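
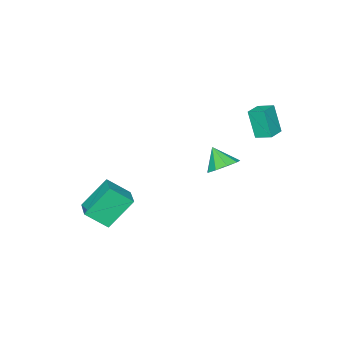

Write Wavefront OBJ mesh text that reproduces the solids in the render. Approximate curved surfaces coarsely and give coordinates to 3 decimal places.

v 0.467 -2.436 -3.532
v 1.271 -3.358 -2.548
v 1.397 -1.268 -3.199
v 2.201 -2.19 -2.214
v 1.759 -3.01 -5.126
v 2.563 -3.932 -4.141
v 2.689 -1.842 -4.792
v 3.493 -2.764 -3.808
v -3.986 2.789 1.323
v -4.064 2.194 2.934
v -4.215 3.667 1.636
v -4.292 3.072 3.248
v -2.968 3.008 1.452
v -3.045 2.413 3.064
v -3.196 3.886 1.766
v -3.274 3.291 3.377
v -3.101 0.796 -1.823
v -2.586 0.155 -2.3
v -3.199 -0.076 -0.757
v -2.195 0.539 -1.95
v -2.228 1.043 -1.54
v -2.669 1.431 -1.263
v -3.312 1.522 -1.248
v -3.857 1.274 -1.501
v -4.047 0.802 -1.905
v -3.795 0.327 -2.27
v -3.218 0.072 -2.426
f 2 4 1
f 5 2 1
f 1 4 3
f 3 5 1
f 2 8 4
f 6 2 5
f 6 8 2
f 4 8 3
f 7 5 3
f 3 8 7
f 7 6 5
f 8 6 7
f 10 12 9
f 13 10 9
f 9 12 11
f 11 13 9
f 10 16 12
f 14 10 13
f 14 16 10
f 12 16 11
f 15 13 11
f 11 16 15
f 15 14 13
f 16 14 15
f 18 17 20
f 18 20 19
f 20 17 21
f 20 21 19
f 21 17 22
f 21 22 19
f 22 17 23
f 22 23 19
f 23 17 24
f 23 24 19
f 24 17 25
f 24 25 19
f 25 17 26
f 25 26 19
f 26 17 27
f 26 27 19
f 27 17 18
f 27 18 19



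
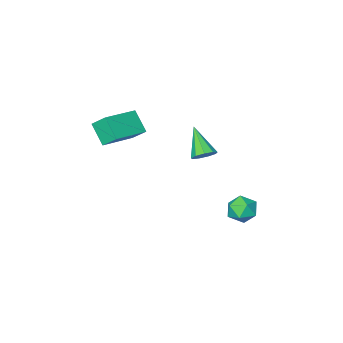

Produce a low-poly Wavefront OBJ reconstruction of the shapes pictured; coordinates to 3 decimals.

v 0.507 1.513 1.689
v 0.739 1.884 2.1
v 0.313 0.367 2.831
v 0.332 1.933 2.081
v 0.007 1.786 1.878
v -0.084 1.512 1.587
v 0.101 1.238 1.344
v 0.476 1.093 1.262
v 0.866 1.145 1.38
v 1.088 1.369 1.643
v 1.038 1.661 1.927
v -1.383 2.786 -2.165
v -1.063 2.553 -1.483
v -1.177 1.627 -2.657
v -0.857 1.394 -1.975
v -1.63 1.543 -2.018
v -1.758 2.259 -1.713
v -0.482 1.921 -2.427
v -0.61 2.637 -2.122
v -0.507 2.018 -1.645
v -1.216 1.785 -1.392
v -1.024 2.395 -2.748
v -1.733 2.162 -2.495
v 2.946 -0.391 2.609
v 2.977 -1.25 3.489
v 2.649 0.265 3.259
v 2.681 -0.594 4.139
v 4.659 0.034 2.961
v 4.691 -0.825 3.841
v 4.363 0.69 3.611
v 4.394 -0.169 4.491
f 2 1 4
f 2 4 3
f 4 1 5
f 4 5 3
f 5 1 6
f 5 6 3
f 6 1 7
f 6 7 3
f 7 1 8
f 7 8 3
f 8 1 9
f 8 9 3
f 9 1 10
f 9 10 3
f 10 1 11
f 10 11 3
f 11 1 2
f 11 2 3
f 12 23 17
f 12 17 13
f 12 13 19
f 12 19 22
f 12 22 23
f 13 17 21
f 17 23 16
f 23 22 14
f 22 19 18
f 19 13 20
f 15 21 16
f 15 16 14
f 15 14 18
f 15 18 20
f 15 20 21
f 16 21 17
f 14 16 23
f 18 14 22
f 20 18 19
f 21 20 13
f 25 27 24
f 28 25 24
f 24 27 26
f 26 28 24
f 25 31 27
f 29 25 28
f 29 31 25
f 27 31 26
f 30 28 26
f 26 31 30
f 30 29 28
f 31 29 30



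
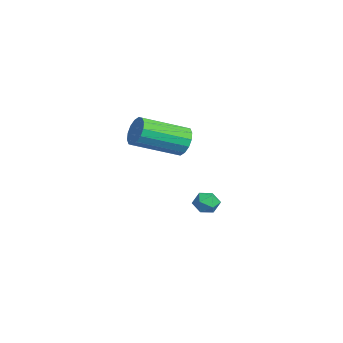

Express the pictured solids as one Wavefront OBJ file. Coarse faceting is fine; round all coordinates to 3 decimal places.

v -1.228 1.934 -3.238
v -0.768 2.222 -3.58
v -0.952 1.018 -3.64
v -0.492 1.306 -3.982
v -0.44 1.266 -3.344
v -0.611 1.833 -3.095
v -1.109 1.407 -4.125
v -1.28 1.974 -3.876
v -0.695 1.897 -4.128
v -0.281 1.81 -3.645
v -1.439 1.43 -3.575
v -1.025 1.343 -3.092
v 1.934 0.245 1.176
v 2.26 0.54 1.771
v 2.552 -1.409 2.579
v 2.226 -1.705 1.984
v 1.888 0.522 1.861
v 2.18 -1.428 2.669
v 1.529 0.429 1.767
v 1.82 -1.52 2.575
v 1.278 0.287 1.515
v 1.569 -1.662 2.323
v 1.203 0.133 1.172
v 1.494 -1.816 1.98
v 1.324 0.01 0.83
v 1.615 -1.939 1.638
v 1.608 -0.051 0.581
v 1.9 -2 1.389
v 1.98 -0.032 0.491
v 2.272 -1.982 1.299
v 2.34 0.06 0.585
v 2.631 -1.889 1.393
v 2.591 0.202 0.837
v 2.882 -1.747 1.645
v 2.666 0.356 1.18
v 2.957 -1.593 1.988
v 2.545 0.479 1.522
v 2.836 -1.47 2.33
f 1 12 6
f 1 6 2
f 1 2 8
f 1 8 11
f 1 11 12
f 2 6 10
f 6 12 5
f 12 11 3
f 11 8 7
f 8 2 9
f 4 10 5
f 4 5 3
f 4 3 7
f 4 7 9
f 4 9 10
f 5 10 6
f 3 5 12
f 7 3 11
f 9 7 8
f 10 9 2
f 14 13 17
f 14 17 15
f 15 17 18
f 15 18 16
f 17 13 19
f 17 19 18
f 18 19 20
f 18 20 16
f 19 13 21
f 19 21 20
f 20 21 22
f 20 22 16
f 21 13 23
f 21 23 22
f 22 23 24
f 22 24 16
f 23 13 25
f 23 25 24
f 24 25 26
f 24 26 16
f 25 13 27
f 25 27 26
f 26 27 28
f 26 28 16
f 27 13 29
f 27 29 28
f 28 29 30
f 28 30 16
f 29 13 31
f 29 31 30
f 30 31 32
f 30 32 16
f 31 13 33
f 31 33 32
f 32 33 34
f 32 34 16
f 33 13 35
f 33 35 34
f 34 35 36
f 34 36 16
f 35 13 37
f 35 37 36
f 36 37 38
f 36 38 16
f 37 13 14
f 37 14 38
f 38 14 15
f 38 15 16



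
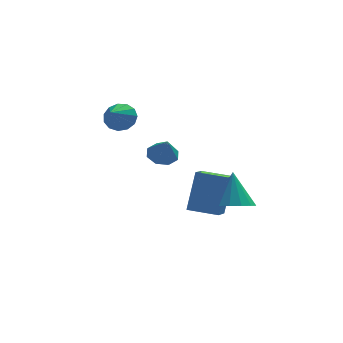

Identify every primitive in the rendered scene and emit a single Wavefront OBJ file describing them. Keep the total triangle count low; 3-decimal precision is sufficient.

v -3.152 2.58 1.546
v -2.84 2.828 2.109
v -3.668 1.62 2.254
v -3.188 3.001 2.091
v -3.524 3.041 1.9
v -3.743 2.934 1.597
v -3.774 2.715 1.277
v -3.607 2.453 1.043
v -3.297 2.232 0.968
v -2.94 2.121 1.077
v -2.651 2.156 1.335
v -2.521 2.326 1.659
v -2.592 2.576 1.948
v -0.74 1.534 -3.237
v -0.279 2.121 -1.49
v -0.317 2.499 -3.673
v 0.144 3.086 -1.926
v 0.416 0.974 -3.354
v 0.877 1.561 -1.607
v 0.839 1.939 -3.79
v 1.3 2.526 -2.043
v -1.257 4.046 -1.305
v -0.686 3.757 -1.536
v -1.163 3.454 -0.335
v -0.595 4.198 -1.276
v -0.891 4.55 -1.033
v -1.402 4.607 -0.949
v -1.827 4.334 -1.075
v -1.919 3.893 -1.335
v -1.622 3.541 -1.578
v -1.111 3.485 -1.661
v 0.576 -1.089 -1.803
v 1.235 -0.635 -2.089
v 0.684 -0.351 -0.377
v 0.88 -0.394 -2.186
v 0.444 -0.339 -2.181
v 0.043 -0.485 -2.075
v -0.216 -0.793 -1.896
v -0.262 -1.18 -1.692
v -0.084 -1.543 -1.518
v 0.271 -1.784 -1.421
v 0.708 -1.839 -1.426
v 1.109 -1.693 -1.532
v 1.367 -1.385 -1.711
v 1.413 -0.997 -1.915
f 2 1 4
f 2 4 3
f 4 1 5
f 4 5 3
f 5 1 6
f 5 6 3
f 6 1 7
f 6 7 3
f 7 1 8
f 7 8 3
f 8 1 9
f 8 9 3
f 9 1 10
f 9 10 3
f 10 1 11
f 10 11 3
f 11 1 12
f 11 12 3
f 12 1 13
f 12 13 3
f 13 1 2
f 13 2 3
f 15 17 14
f 18 15 14
f 14 17 16
f 16 18 14
f 15 21 17
f 19 15 18
f 19 21 15
f 17 21 16
f 20 18 16
f 16 21 20
f 20 19 18
f 21 19 20
f 23 22 25
f 23 25 24
f 25 22 26
f 25 26 24
f 26 22 27
f 26 27 24
f 27 22 28
f 27 28 24
f 28 22 29
f 28 29 24
f 29 22 30
f 29 30 24
f 30 22 31
f 30 31 24
f 31 22 23
f 31 23 24
f 33 32 35
f 33 35 34
f 35 32 36
f 35 36 34
f 36 32 37
f 36 37 34
f 37 32 38
f 37 38 34
f 38 32 39
f 38 39 34
f 39 32 40
f 39 40 34
f 40 32 41
f 40 41 34
f 41 32 42
f 41 42 34
f 42 32 43
f 42 43 34
f 43 32 44
f 43 44 34
f 44 32 45
f 44 45 34
f 45 32 33
f 45 33 34



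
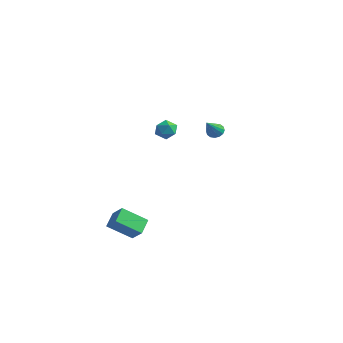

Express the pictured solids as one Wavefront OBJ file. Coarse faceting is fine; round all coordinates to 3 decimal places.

v -0.831 -4.392 -3.432
v -0.008 -4.446 -2.735
v -1.251 -3.557 -2.871
v -0.428 -3.611 -2.174
v 0.048 -3.309 -4.386
v 0.871 -3.363 -3.689
v -0.372 -2.474 -3.825
v 0.451 -2.528 -3.128
v 0.518 -1.476 3.055
v 1.125 -1.154 3.151
v 0.735 -2.146 3.929
v 1.342 -1.824 4.025
v 0.748 -1.49 4.154
v 0.613 -1.076 3.614
v 1.247 -2.224 3.466
v 1.112 -1.81 2.926
v 1.575 -1.616 3.405
v 1.267 -1.162 3.83
v 0.593 -2.138 3.25
v 0.285 -1.684 3.675
v -1.449 4.326 1.11
v -1.197 4.041 0.714
v -1.051 3.234 2.15
v -0.997 4.214 0.819
v -0.918 4.417 1.002
v -0.981 4.596 1.214
v -1.17 4.702 1.399
v -1.434 4.708 1.506
v -1.702 4.612 1.507
v -1.902 4.439 1.402
v -1.981 4.236 1.219
v -1.917 4.057 1.007
v -1.729 3.951 0.822
v -1.465 3.945 0.715
f 2 4 1
f 5 2 1
f 1 4 3
f 3 5 1
f 2 8 4
f 6 2 5
f 6 8 2
f 4 8 3
f 7 5 3
f 3 8 7
f 7 6 5
f 8 6 7
f 9 20 14
f 9 14 10
f 9 10 16
f 9 16 19
f 9 19 20
f 10 14 18
f 14 20 13
f 20 19 11
f 19 16 15
f 16 10 17
f 12 18 13
f 12 13 11
f 12 11 15
f 12 15 17
f 12 17 18
f 13 18 14
f 11 13 20
f 15 11 19
f 17 15 16
f 18 17 10
f 22 21 24
f 22 24 23
f 24 21 25
f 24 25 23
f 25 21 26
f 25 26 23
f 26 21 27
f 26 27 23
f 27 21 28
f 27 28 23
f 28 21 29
f 28 29 23
f 29 21 30
f 29 30 23
f 30 21 31
f 30 31 23
f 31 21 32
f 31 32 23
f 32 21 33
f 32 33 23
f 33 21 34
f 33 34 23
f 34 21 22
f 34 22 23



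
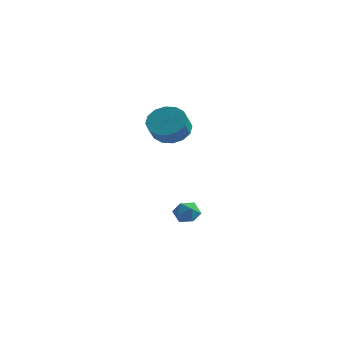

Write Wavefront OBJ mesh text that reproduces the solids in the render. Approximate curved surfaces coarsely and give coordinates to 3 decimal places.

v 0.542 -0.906 -2.666
v 1.116 -0.587 -3.084
v 0.984 -2.053 -2.936
v 1.558 -1.734 -3.354
v 1.55 -1.656 -2.58
v 1.276 -0.946 -2.413
v 0.824 -1.694 -3.607
v 0.55 -0.984 -3.44
v 1.29 -1.073 -3.665
v 1.739 -1.05 -3.03
v 0.361 -1.59 -2.99
v 0.81 -1.567 -2.355
v 0.99 -2.747 3.159
v 2.028 -2.72 3
v 2.167 -3.466 3.782
v 1.13 -3.493 3.941
v 1.934 -2.341 3.378
v 2.073 -3.087 4.16
v 1.587 -2.071 3.697
v 1.726 -2.817 4.48
v 1.08 -1.982 3.872
v 1.219 -2.728 4.655
v 0.549 -2.098 3.856
v 0.688 -2.844 4.639
v 0.137 -2.388 3.653
v 0.276 -3.134 4.436
v -0.047 -2.774 3.318
v 0.092 -3.52 4.1
v 0.047 -3.153 2.94
v 0.186 -3.899 3.722
v 0.394 -3.423 2.62
v 0.533 -4.169 3.403
v 0.901 -3.512 2.445
v 1.04 -4.258 3.228
v 1.432 -3.396 2.461
v 1.571 -4.142 3.244
v 1.844 -3.106 2.664
v 1.983 -3.852 3.447
f 1 12 6
f 1 6 2
f 1 2 8
f 1 8 11
f 1 11 12
f 2 6 10
f 6 12 5
f 12 11 3
f 11 8 7
f 8 2 9
f 4 10 5
f 4 5 3
f 4 3 7
f 4 7 9
f 4 9 10
f 5 10 6
f 3 5 12
f 7 3 11
f 9 7 8
f 10 9 2
f 14 13 17
f 14 17 15
f 15 17 18
f 15 18 16
f 17 13 19
f 17 19 18
f 18 19 20
f 18 20 16
f 19 13 21
f 19 21 20
f 20 21 22
f 20 22 16
f 21 13 23
f 21 23 22
f 22 23 24
f 22 24 16
f 23 13 25
f 23 25 24
f 24 25 26
f 24 26 16
f 25 13 27
f 25 27 26
f 26 27 28
f 26 28 16
f 27 13 29
f 27 29 28
f 28 29 30
f 28 30 16
f 29 13 31
f 29 31 30
f 30 31 32
f 30 32 16
f 31 13 33
f 31 33 32
f 32 33 34
f 32 34 16
f 33 13 35
f 33 35 34
f 34 35 36
f 34 36 16
f 35 13 37
f 35 37 36
f 36 37 38
f 36 38 16
f 37 13 14
f 37 14 38
f 38 14 15
f 38 15 16



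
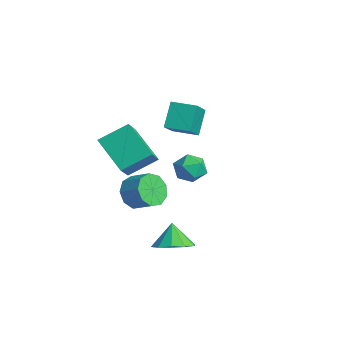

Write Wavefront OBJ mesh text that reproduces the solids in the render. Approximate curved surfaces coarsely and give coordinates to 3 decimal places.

v -2.551 -3.35 1.562
v -2.267 -1.903 2.387
v -0.858 -2.984 0.339
v -0.574 -1.537 1.165
v -1.586 -4.163 2.655
v -1.302 -2.716 3.481
v 0.107 -3.797 1.433
v 0.391 -2.35 2.258
v -1.031 -2.57 -1.054
v -0.432 -2.946 -1.705
v 0.509 -2.465 -1.116
v -0.089 -2.09 -0.466
v -0.621 -2.346 -1.893
v 0.32 -1.865 -1.304
v -1.001 -1.851 -1.689
v -0.06 -1.37 -1.1
v -1.396 -1.693 -1.188
v -0.454 -1.212 -0.599
v -1.619 -1.945 -0.625
v -0.678 -1.464 -0.036
v -1.567 -2.49 -0.262
v -0.626 -2.01 0.327
v -1.264 -3.073 -0.271
v -0.323 -2.592 0.318
v -0.852 -3.421 -0.646
v 0.089 -2.94 -0.057
v -0.523 -3.37 -1.212
v 0.418 -2.889 -0.623
v 3.282 -2.753 -2.056
v 3.992 -2.054 -1.838
v 2.698 -2.507 -0.944
v 3.524 -1.767 -2.148
v 2.963 -1.856 -2.422
v 2.525 -2.288 -2.557
v 2.375 -2.898 -2.5
v 2.572 -3.453 -2.274
v 3.04 -3.74 -1.964
v 3.601 -3.65 -1.69
v 4.039 -3.218 -1.555
v 4.189 -2.608 -1.612
v -2.847 1.032 -0.747
v -2.377 1.451 -1.41
v -1.643 0.249 -0.39
v -1.173 0.668 -1.053
v -1.435 1.136 -0.313
v -2.18 1.621 -0.533
v -1.84 0.079 -1.267
v -2.585 0.564 -1.487
v -1.755 0.863 -1.732
v -1.505 1.516 -1.142
v -2.515 0.184 -0.658
v -2.265 0.837 -0.068
v -1.476 -0.011 3.89
v -0.191 -1.099 5.111
v -0.62 0.911 3.811
v 0.664 -0.178 5.033
v -0.884 -0.662 2.687
v 0.4 -1.751 3.909
v -0.029 0.259 2.609
v 1.256 -0.829 3.83
f 2 4 1
f 5 2 1
f 1 4 3
f 3 5 1
f 2 8 4
f 6 2 5
f 6 8 2
f 4 8 3
f 7 5 3
f 3 8 7
f 7 6 5
f 8 6 7
f 10 9 13
f 10 13 11
f 11 13 14
f 11 14 12
f 13 9 15
f 13 15 14
f 14 15 16
f 14 16 12
f 15 9 17
f 15 17 16
f 16 17 18
f 16 18 12
f 17 9 19
f 17 19 18
f 18 19 20
f 18 20 12
f 19 9 21
f 19 21 20
f 20 21 22
f 20 22 12
f 21 9 23
f 21 23 22
f 22 23 24
f 22 24 12
f 23 9 25
f 23 25 24
f 24 25 26
f 24 26 12
f 25 9 27
f 25 27 26
f 26 27 28
f 26 28 12
f 27 9 10
f 27 10 28
f 28 10 11
f 28 11 12
f 30 29 32
f 30 32 31
f 32 29 33
f 32 33 31
f 33 29 34
f 33 34 31
f 34 29 35
f 34 35 31
f 35 29 36
f 35 36 31
f 36 29 37
f 36 37 31
f 37 29 38
f 37 38 31
f 38 29 39
f 38 39 31
f 39 29 40
f 39 40 31
f 40 29 30
f 40 30 31
f 41 52 46
f 41 46 42
f 41 42 48
f 41 48 51
f 41 51 52
f 42 46 50
f 46 52 45
f 52 51 43
f 51 48 47
f 48 42 49
f 44 50 45
f 44 45 43
f 44 43 47
f 44 47 49
f 44 49 50
f 45 50 46
f 43 45 52
f 47 43 51
f 49 47 48
f 50 49 42
f 54 56 53
f 57 54 53
f 53 56 55
f 55 57 53
f 54 60 56
f 58 54 57
f 58 60 54
f 56 60 55
f 59 57 55
f 55 60 59
f 59 58 57
f 60 58 59



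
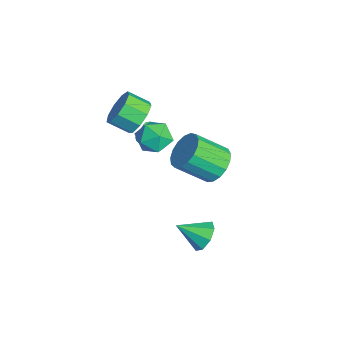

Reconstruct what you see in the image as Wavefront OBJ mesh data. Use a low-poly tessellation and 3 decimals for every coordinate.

v -2.144 1.147 -1.361
v -1.579 1.688 -0.602
v -1.791 0.115 0.679
v -2.356 -0.427 -0.079
v -2.073 1.828 -0.512
v -2.286 0.254 0.769
v -2.584 1.811 -0.617
v -2.797 0.238 0.664
v -2.994 1.643 -0.893
v -3.207 0.069 0.388
v -3.209 1.36 -1.275
v -3.422 -0.213 0.006
v -3.18 1.029 -1.677
v -3.393 -0.544 -0.396
v -2.914 0.725 -2.006
v -3.126 -0.848 -0.725
v -2.471 0.517 -2.188
v -2.684 -1.056 -0.907
v -1.953 0.454 -2.18
v -2.166 -1.12 -0.899
v -1.479 0.549 -1.984
v -1.692 -1.024 -0.703
v -1.157 0.781 -1.646
v -1.37 -0.792 -0.365
v -1.061 1.097 -1.242
v -1.274 -0.476 0.039
v -1.213 1.424 -0.865
v -1.426 -0.149 0.416
v -3.293 -2.201 0.13
v -2.794 -2.294 0.179
v -2.808 -1.871 1.118
v -3.307 -1.779 1.07
v -2.817 -2.033 0.061
v -2.83 -1.61 1
v -2.991 -1.826 -0.035
v -3.004 -1.403 0.904
v -3.261 -1.737 -0.078
v -3.274 -1.314 0.861
v -3.541 -1.796 -0.056
v -3.554 -1.373 0.884
v -3.743 -1.984 0.026
v -3.756 -1.561 0.965
v -3.802 -2.241 0.141
v -3.815 -1.818 1.08
v -3.699 -2.485 0.252
v -3.713 -2.062 1.191
v -3.468 -2.639 0.325
v -3.481 -2.216 1.264
v -3.181 -2.655 0.336
v -3.195 -2.232 1.275
v -2.93 -2.526 0.282
v -2.943 -2.103 1.221
v -2.221 -2.602 3.079
v -1.381 -3.102 2.824
v -1.779 -4.098 3.466
v -2.619 -3.598 3.721
v -1.282 -2.76 3.416
v -1.68 -3.756 4.058
v -1.622 -2.344 3.85
v -2.02 -3.34 4.492
v -2.243 -2.049 3.923
v -2.641 -3.044 4.566
v -2.853 -2.012 3.602
v -3.251 -3.008 4.244
v -3.167 -2.252 3.035
v -3.565 -3.248 3.677
v -3.039 -2.656 2.489
v -3.437 -3.651 3.131
v -2.528 -3.034 2.219
v -2.926 -4.03 2.861
v -1.873 -3.21 2.351
v -2.271 -4.206 2.994
v 1.897 -0.307 -2.673
v 2.75 -0.547 -2.763
v 1.623 -1.613 -1.807
v 2.645 -0.16 -2.213
v 2.102 0.141 -1.931
v 1.44 0.179 -2.084
v 1.045 -0.068 -2.582
v 1.15 -0.455 -3.133
v 1.693 -0.755 -3.414
v 2.355 -0.794 -3.261
v -0.892 -1.617 3.723
v 0.005 -2.055 3.698
v -1.305 -2.385 2.362
v -0.408 -2.823 2.337
v -1.066 -3.074 3.045
v -0.811 -2.599 3.886
v -0.489 -1.841 2.174
v -0.234 -1.366 3.015
v 0.254 -2.193 2.74
v -0.102 -2.955 3.279
v -1.198 -1.485 2.781
v -1.554 -2.247 3.32
f 2 1 5
f 2 5 3
f 3 5 6
f 3 6 4
f 5 1 7
f 5 7 6
f 6 7 8
f 6 8 4
f 7 1 9
f 7 9 8
f 8 9 10
f 8 10 4
f 9 1 11
f 9 11 10
f 10 11 12
f 10 12 4
f 11 1 13
f 11 13 12
f 12 13 14
f 12 14 4
f 13 1 15
f 13 15 14
f 14 15 16
f 14 16 4
f 15 1 17
f 15 17 16
f 16 17 18
f 16 18 4
f 17 1 19
f 17 19 18
f 18 19 20
f 18 20 4
f 19 1 21
f 19 21 20
f 20 21 22
f 20 22 4
f 21 1 23
f 21 23 22
f 22 23 24
f 22 24 4
f 23 1 25
f 23 25 24
f 24 25 26
f 24 26 4
f 25 1 27
f 25 27 26
f 26 27 28
f 26 28 4
f 27 1 2
f 27 2 28
f 28 2 3
f 28 3 4
f 30 29 33
f 30 33 31
f 31 33 34
f 31 34 32
f 33 29 35
f 33 35 34
f 34 35 36
f 34 36 32
f 35 29 37
f 35 37 36
f 36 37 38
f 36 38 32
f 37 29 39
f 37 39 38
f 38 39 40
f 38 40 32
f 39 29 41
f 39 41 40
f 40 41 42
f 40 42 32
f 41 29 43
f 41 43 42
f 42 43 44
f 42 44 32
f 43 29 45
f 43 45 44
f 44 45 46
f 44 46 32
f 45 29 47
f 45 47 46
f 46 47 48
f 46 48 32
f 47 29 49
f 47 49 48
f 48 49 50
f 48 50 32
f 49 29 51
f 49 51 50
f 50 51 52
f 50 52 32
f 51 29 30
f 51 30 52
f 52 30 31
f 52 31 32
f 54 53 57
f 54 57 55
f 55 57 58
f 55 58 56
f 57 53 59
f 57 59 58
f 58 59 60
f 58 60 56
f 59 53 61
f 59 61 60
f 60 61 62
f 60 62 56
f 61 53 63
f 61 63 62
f 62 63 64
f 62 64 56
f 63 53 65
f 63 65 64
f 64 65 66
f 64 66 56
f 65 53 67
f 65 67 66
f 66 67 68
f 66 68 56
f 67 53 69
f 67 69 68
f 68 69 70
f 68 70 56
f 69 53 71
f 69 71 70
f 70 71 72
f 70 72 56
f 71 53 54
f 71 54 72
f 72 54 55
f 72 55 56
f 74 73 76
f 74 76 75
f 76 73 77
f 76 77 75
f 77 73 78
f 77 78 75
f 78 73 79
f 78 79 75
f 79 73 80
f 79 80 75
f 80 73 81
f 80 81 75
f 81 73 82
f 81 82 75
f 82 73 74
f 82 74 75
f 83 94 88
f 83 88 84
f 83 84 90
f 83 90 93
f 83 93 94
f 84 88 92
f 88 94 87
f 94 93 85
f 93 90 89
f 90 84 91
f 86 92 87
f 86 87 85
f 86 85 89
f 86 89 91
f 86 91 92
f 87 92 88
f 85 87 94
f 89 85 93
f 91 89 90
f 92 91 84



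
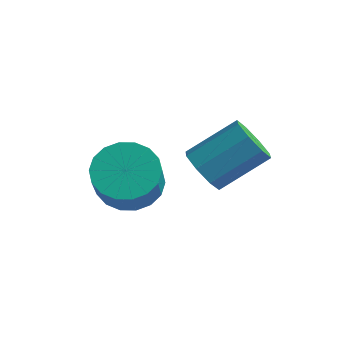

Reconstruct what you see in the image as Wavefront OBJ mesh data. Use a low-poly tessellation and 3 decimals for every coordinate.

v 0.882 -2.215 -1.464
v 1.587 -2.42 -1.911
v 2.623 -1.191 -0.843
v 1.918 -0.985 -0.396
v 1.26 -1.914 -2.176
v 2.296 -0.685 -1.108
v 0.711 -1.584 -2.023
v 1.747 -0.355 -0.956
v 0.262 -1.623 -1.543
v 1.299 -0.394 -0.475
v 0.177 -2.009 -1.017
v 1.213 -0.78 0.051
v 0.504 -2.515 -0.752
v 1.54 -1.286 0.316
v 1.053 -2.845 -0.904
v 2.089 -1.616 0.163
v 1.501 -2.806 -1.385
v 2.538 -1.577 -0.317
v -1.321 -2.801 -2.518
v -0.656 -2.007 -2.211
v -0.194 -2.906 -0.894
v -0.859 -3.699 -1.202
v -1.067 -1.894 -1.989
v -0.605 -2.793 -0.672
v -1.529 -1.961 -1.872
v -1.066 -2.859 -0.555
v -1.949 -2.193 -1.883
v -1.487 -3.092 -0.567
v -2.245 -2.546 -2.02
v -1.783 -3.445 -0.704
v -2.358 -2.95 -2.256
v -1.896 -3.848 -0.939
v -2.266 -3.324 -2.544
v -1.803 -4.222 -1.227
v -1.986 -3.594 -2.826
v -1.524 -4.493 -1.509
v -1.575 -3.707 -3.048
v -1.113 -4.606 -1.731
v -1.114 -3.641 -3.165
v -0.651 -4.539 -1.848
v -0.693 -3.408 -3.153
v -0.231 -4.307 -1.837
v -0.397 -3.055 -3.016
v 0.065 -3.954 -1.7
v -0.284 -2.652 -2.781
v 0.178 -3.55 -1.464
v -0.377 -2.278 -2.493
v 0.086 -3.176 -1.176
f 2 1 5
f 2 5 3
f 3 5 6
f 3 6 4
f 5 1 7
f 5 7 6
f 6 7 8
f 6 8 4
f 7 1 9
f 7 9 8
f 8 9 10
f 8 10 4
f 9 1 11
f 9 11 10
f 10 11 12
f 10 12 4
f 11 1 13
f 11 13 12
f 12 13 14
f 12 14 4
f 13 1 15
f 13 15 14
f 14 15 16
f 14 16 4
f 15 1 17
f 15 17 16
f 16 17 18
f 16 18 4
f 17 1 2
f 17 2 18
f 18 2 3
f 18 3 4
f 20 19 23
f 20 23 21
f 21 23 24
f 21 24 22
f 23 19 25
f 23 25 24
f 24 25 26
f 24 26 22
f 25 19 27
f 25 27 26
f 26 27 28
f 26 28 22
f 27 19 29
f 27 29 28
f 28 29 30
f 28 30 22
f 29 19 31
f 29 31 30
f 30 31 32
f 30 32 22
f 31 19 33
f 31 33 32
f 32 33 34
f 32 34 22
f 33 19 35
f 33 35 34
f 34 35 36
f 34 36 22
f 35 19 37
f 35 37 36
f 36 37 38
f 36 38 22
f 37 19 39
f 37 39 38
f 38 39 40
f 38 40 22
f 39 19 41
f 39 41 40
f 40 41 42
f 40 42 22
f 41 19 43
f 41 43 42
f 42 43 44
f 42 44 22
f 43 19 45
f 43 45 44
f 44 45 46
f 44 46 22
f 45 19 47
f 45 47 46
f 46 47 48
f 46 48 22
f 47 19 20
f 47 20 48
f 48 20 21
f 48 21 22



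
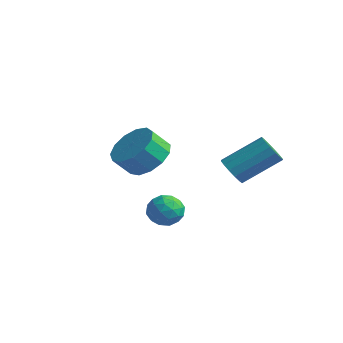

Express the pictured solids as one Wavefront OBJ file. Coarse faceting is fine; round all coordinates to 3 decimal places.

v 0.341 2.196 3.446
v 0.957 1.997 3.208
v 1.815 3.324 4.315
v 1.199 3.524 4.554
v 0.849 2.253 2.984
v 1.708 3.581 4.091
v 0.606 2.494 2.883
v 1.464 3.822 3.991
v 0.291 2.656 2.934
v 1.149 3.983 4.041
v -0.01 2.694 3.122
v 0.848 4.021 4.229
v -0.218 2.599 3.397
v 0.641 3.926 4.504
v -0.275 2.396 3.685
v 0.583 3.723 4.792
v -0.168 2.139 3.909
v 0.691 3.467 5.016
v 0.076 1.898 4.009
v 0.934 3.226 5.117
v 0.391 1.737 3.959
v 1.249 3.064 5.066
v 0.692 1.699 3.771
v 1.55 3.026 4.878
v 0.899 1.794 3.496
v 1.758 3.121 4.603
v -3.264 1.303 3.284
v -2.336 1.509 3.796
v -2.647 0.843 4.628
v -3.576 0.637 4.116
v -2.733 1.93 3.985
v -3.044 1.264 4.817
v -3.298 2.152 3.951
v -3.61 1.486 4.783
v -3.853 2.104 3.706
v -4.164 1.438 4.537
v -4.221 1.803 3.326
v -4.532 1.136 4.158
v -4.285 1.342 2.934
v -4.596 0.676 3.765
v -4.025 0.869 2.652
v -4.336 0.203 3.484
v -3.524 0.534 2.571
v -3.835 -0.132 3.403
v -2.94 0.443 2.717
v -3.251 -0.223 3.549
v -2.459 0.625 3.043
v -2.77 -0.041 3.874
v -2.234 1.022 3.445
v -2.545 0.356 4.277
v 0.199 -0.766 2.793
v 0.84 -0.84 2.377
v 0.14 -2 2.923
v 0.781 -2.074 2.507
v 0.812 -1.763 3.208
v 0.849 -1.001 3.128
v 0.131 -1.839 2.172
v 0.168 -1.077 2.092
v 0.798 -1.504 1.993
v 1.219 -1.457 2.633
v -0.239 -1.383 2.667
v 0.182 -1.336 3.307
v 0.525 -0.695 2.574
v 0.455 -2.145 2.726
v 0.474 -1.962 3.138
v 0.85 -2.006 2.894
v 0.53 -0.789 3.015
v 0.907 -0.833 2.77
v 0.891 -1.375 3.259
v 0.073 -2.007 2.53
v 0.45 -2.051 2.285
v 0.13 -0.834 2.406
v 0.506 -0.878 2.162
v 0.089 -1.465 2.041
v 0.877 -1.129 2.104
v 0.842 -1.854 2.18
v 0.46 -1.716 1.983
v 0.481 -1.268 1.936
v 1.124 -1.101 2.48
v 1.089 -1.826 2.556
v 1.108 -1.643 2.968
v 1.129 -1.195 2.921
v 1.099 -1.491 2.254
v -0.109 -1.014 2.744
v -0.144 -1.739 2.82
v -0.149 -1.645 2.379
v -0.128 -1.197 2.332
v 0.138 -0.986 3.12
v 0.103 -1.711 3.196
v 0.499 -1.572 3.364
v 0.52 -1.124 3.317
v -0.119 -1.349 3.046
f 2 1 5
f 2 5 3
f 3 5 6
f 3 6 4
f 5 1 7
f 5 7 6
f 6 7 8
f 6 8 4
f 7 1 9
f 7 9 8
f 8 9 10
f 8 10 4
f 9 1 11
f 9 11 10
f 10 11 12
f 10 12 4
f 11 1 13
f 11 13 12
f 12 13 14
f 12 14 4
f 13 1 15
f 13 15 14
f 14 15 16
f 14 16 4
f 15 1 17
f 15 17 16
f 16 17 18
f 16 18 4
f 17 1 19
f 17 19 18
f 18 19 20
f 18 20 4
f 19 1 21
f 19 21 20
f 20 21 22
f 20 22 4
f 21 1 23
f 21 23 22
f 22 23 24
f 22 24 4
f 23 1 25
f 23 25 24
f 24 25 26
f 24 26 4
f 25 1 2
f 25 2 26
f 26 2 3
f 26 3 4
f 28 27 31
f 28 31 29
f 29 31 32
f 29 32 30
f 31 27 33
f 31 33 32
f 32 33 34
f 32 34 30
f 33 27 35
f 33 35 34
f 34 35 36
f 34 36 30
f 35 27 37
f 35 37 36
f 36 37 38
f 36 38 30
f 37 27 39
f 37 39 38
f 38 39 40
f 38 40 30
f 39 27 41
f 39 41 40
f 40 41 42
f 40 42 30
f 41 27 43
f 41 43 42
f 42 43 44
f 42 44 30
f 43 27 45
f 43 45 44
f 44 45 46
f 44 46 30
f 45 27 47
f 45 47 46
f 46 47 48
f 46 48 30
f 47 27 49
f 47 49 48
f 48 49 50
f 48 50 30
f 49 27 28
f 49 28 50
f 50 28 29
f 50 29 30
f 51 88 67
f 88 62 91
f 67 91 56
f 88 91 67
f 51 67 63
f 67 56 68
f 63 68 52
f 67 68 63
f 51 63 72
f 63 52 73
f 72 73 58
f 63 73 72
f 51 72 84
f 72 58 87
f 84 87 61
f 72 87 84
f 51 84 88
f 84 61 92
f 88 92 62
f 84 92 88
f 52 68 79
f 68 56 82
f 79 82 60
f 68 82 79
f 56 91 69
f 91 62 90
f 69 90 55
f 91 90 69
f 62 92 89
f 92 61 85
f 89 85 53
f 92 85 89
f 61 87 86
f 87 58 74
f 86 74 57
f 87 74 86
f 58 73 78
f 73 52 75
f 78 75 59
f 73 75 78
f 54 80 66
f 80 60 81
f 66 81 55
f 80 81 66
f 54 66 64
f 66 55 65
f 64 65 53
f 66 65 64
f 54 64 71
f 64 53 70
f 71 70 57
f 64 70 71
f 54 71 76
f 71 57 77
f 76 77 59
f 71 77 76
f 54 76 80
f 76 59 83
f 80 83 60
f 76 83 80
f 55 81 69
f 81 60 82
f 69 82 56
f 81 82 69
f 53 65 89
f 65 55 90
f 89 90 62
f 65 90 89
f 57 70 86
f 70 53 85
f 86 85 61
f 70 85 86
f 59 77 78
f 77 57 74
f 78 74 58
f 77 74 78
f 60 83 79
f 83 59 75
f 79 75 52
f 83 75 79



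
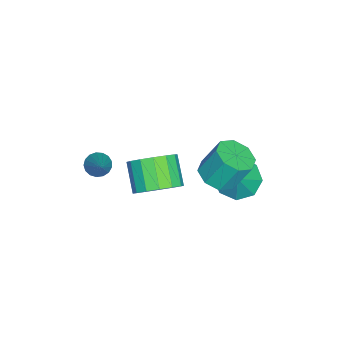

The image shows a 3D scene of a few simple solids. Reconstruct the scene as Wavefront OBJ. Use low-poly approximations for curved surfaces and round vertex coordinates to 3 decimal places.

v -0.2 1.429 -2.53
v 0.588 1.555 -3.243
v 0.8 1.631 -1.39
v 0.224 2.263 -3.05
v -0.388 2.482 -2.552
v -0.89 2.084 -2.042
v -0.988 1.303 -1.818
v -0.624 0.595 -2.011
v -0.011 0.376 -2.509
v 0.491 0.774 -3.019
v 2.809 1.202 0.974
v 3.681 1.519 0.919
v 3.504 2.255 2.351
v 2.631 1.938 2.406
v 3.21 1.967 0.63
v 3.033 2.703 2.062
v 2.504 1.967 0.543
v 2.327 2.704 1.975
v 1.976 1.519 0.708
v 1.799 2.256 2.14
v 1.936 0.885 1.029
v 1.759 1.621 2.461
v 2.407 0.437 1.318
v 2.23 1.173 2.75
v 3.113 0.436 1.405
v 2.936 1.173 2.837
v 3.641 0.884 1.24
v 3.464 1.621 2.672
v 2.799 -1.327 -0.849
v 3.597 -1.612 -0.163
v 2.539 -2.178 0.834
v 1.741 -1.893 0.149
v 3.457 -1.087 -0.014
v 2.399 -1.652 0.983
v 3.141 -0.625 -0.088
v 2.083 -1.191 0.909
v 2.733 -0.352 -0.366
v 1.675 -0.918 0.631
v 2.343 -0.34 -0.773
v 1.284 -0.906 0.224
v 2.075 -0.593 -1.201
v 1.017 -1.158 -0.204
v 2.001 -1.042 -1.534
v 0.943 -1.608 -0.537
v 2.141 -1.568 -1.683
v 1.083 -2.133 -0.686
v 2.457 -2.029 -1.609
v 1.399 -2.595 -0.612
v 2.865 -2.302 -1.331
v 1.807 -2.868 -0.334
v 3.256 -2.314 -0.924
v 2.197 -2.88 0.073
v 3.523 -2.062 -0.496
v 2.465 -2.627 0.501
v 3.174 -3.832 0.657
v 3.622 -4.047 0.321
v 4.446 -3.228 1.963
v 3.59 -3.778 0.227
v 3.462 -3.52 0.233
v 3.269 -3.335 0.335
v 3.054 -3.263 0.511
v 2.866 -3.321 0.721
v 2.749 -3.497 0.916
v 2.73 -3.749 1.051
v 2.812 -4.021 1.097
v 2.978 -4.249 1.041
v 3.188 -4.381 0.898
v 3.395 -4.388 0.699
v 3.552 -4.268 0.491
f 2 1 4
f 2 4 3
f 4 1 5
f 4 5 3
f 5 1 6
f 5 6 3
f 6 1 7
f 6 7 3
f 7 1 8
f 7 8 3
f 8 1 9
f 8 9 3
f 9 1 10
f 9 10 3
f 10 1 2
f 10 2 3
f 12 11 15
f 12 15 13
f 13 15 16
f 13 16 14
f 15 11 17
f 15 17 16
f 16 17 18
f 16 18 14
f 17 11 19
f 17 19 18
f 18 19 20
f 18 20 14
f 19 11 21
f 19 21 20
f 20 21 22
f 20 22 14
f 21 11 23
f 21 23 22
f 22 23 24
f 22 24 14
f 23 11 25
f 23 25 24
f 24 25 26
f 24 26 14
f 25 11 27
f 25 27 26
f 26 27 28
f 26 28 14
f 27 11 12
f 27 12 28
f 28 12 13
f 28 13 14
f 30 29 33
f 30 33 31
f 31 33 34
f 31 34 32
f 33 29 35
f 33 35 34
f 34 35 36
f 34 36 32
f 35 29 37
f 35 37 36
f 36 37 38
f 36 38 32
f 37 29 39
f 37 39 38
f 38 39 40
f 38 40 32
f 39 29 41
f 39 41 40
f 40 41 42
f 40 42 32
f 41 29 43
f 41 43 42
f 42 43 44
f 42 44 32
f 43 29 45
f 43 45 44
f 44 45 46
f 44 46 32
f 45 29 47
f 45 47 46
f 46 47 48
f 46 48 32
f 47 29 49
f 47 49 48
f 48 49 50
f 48 50 32
f 49 29 51
f 49 51 50
f 50 51 52
f 50 52 32
f 51 29 53
f 51 53 52
f 52 53 54
f 52 54 32
f 53 29 30
f 53 30 54
f 54 30 31
f 54 31 32
f 56 55 58
f 56 58 57
f 58 55 59
f 58 59 57
f 59 55 60
f 59 60 57
f 60 55 61
f 60 61 57
f 61 55 62
f 61 62 57
f 62 55 63
f 62 63 57
f 63 55 64
f 63 64 57
f 64 55 65
f 64 65 57
f 65 55 66
f 65 66 57
f 66 55 67
f 66 67 57
f 67 55 68
f 67 68 57
f 68 55 69
f 68 69 57
f 69 55 56
f 69 56 57



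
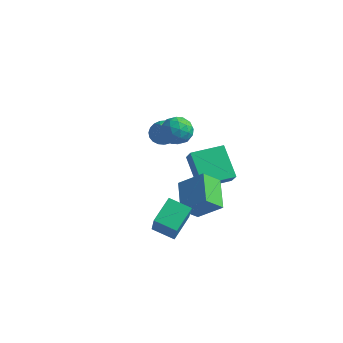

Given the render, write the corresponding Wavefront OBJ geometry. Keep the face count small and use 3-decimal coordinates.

v 0.717 -0.357 -2.543
v 0.104 -1.081 -1.625
v -0.138 1.132 -1.939
v -0.751 0.408 -1.021
v 1.971 -0.068 -1.479
v 1.358 -0.792 -0.561
v 1.116 1.421 -0.875
v 0.503 0.697 0.043
v -3.146 3.61 -0.441
v -2.346 3.732 -0.439
v -3.054 2.99 0.721
v -2.459 4.008 -0.283
v -2.691 4.215 -0.155
v -3.002 4.318 -0.075
v -3.338 4.298 -0.059
v -3.641 4.159 -0.109
v -3.858 3.925 -0.217
v -3.952 3.636 -0.363
v -3.907 3.343 -0.523
v -3.73 3.096 -0.668
v -3.452 2.938 -0.775
v -3.122 2.896 -0.823
v -2.795 2.977 -0.806
v -2.53 3.168 -0.725
v -2.371 3.435 -0.596
v -2.044 1.734 2.396
v -1.294 2.038 2.775
v -1.286 0.702 1.725
v -0.536 1.006 2.104
v -1.16 0.609 2.605
v -1.629 1.247 3.02
v -0.951 1.493 1.48
v -1.42 2.131 1.895
v -0.619 1.89 2.209
v -0.748 1.343 2.904
v -1.832 1.397 1.596
v -1.961 0.85 2.291
v -1.736 1.977 2.644
v -0.844 0.763 1.856
v -1.211 0.53 2.15
v -0.77 0.709 2.373
v -1.933 1.511 2.788
v -1.492 1.69 3.011
v -1.413 0.85 2.911
v -1.088 1.05 1.489
v -0.647 1.229 1.712
v -1.81 2.031 2.127
v -1.369 2.21 2.35
v -1.167 1.89 1.589
v -0.898 2.068 2.535
v -0.452 1.462 2.14
v -0.696 1.748 1.774
v -0.972 2.123 2.017
v -0.974 1.747 2.943
v -0.528 1.14 2.549
v -0.895 0.907 2.843
v -1.171 1.282 3.087
v -0.577 1.66 2.611
v -2.052 1.6 1.951
v -1.606 0.993 1.557
v -1.409 1.458 1.413
v -1.685 1.833 1.657
v -2.128 1.278 2.36
v -1.682 0.672 1.965
v -1.608 0.617 2.483
v -1.884 0.992 2.726
v -2.003 1.08 1.889
v -1.801 3.513 -1.905
v -1.343 3.064 -0.986
v -0.522 4.877 -1.875
v -0.065 4.429 -0.957
v -0.555 2.371 -3.083
v -0.098 1.923 -2.165
v 0.723 3.736 -3.054
v 1.181 3.287 -2.135
v -0.578 -2.933 -1.801
v -0.129 -3.578 -0.327
v -0.471 -1.496 -1.204
v -0.022 -2.141 0.269
v 0.642 -2.879 -2.149
v 1.091 -3.524 -0.676
v 0.749 -1.442 -1.553
v 1.198 -2.087 -0.079
f 2 4 1
f 5 2 1
f 1 4 3
f 3 5 1
f 2 8 4
f 6 2 5
f 6 8 2
f 4 8 3
f 7 5 3
f 3 8 7
f 7 6 5
f 8 6 7
f 10 9 12
f 10 12 11
f 12 9 13
f 12 13 11
f 13 9 14
f 13 14 11
f 14 9 15
f 14 15 11
f 15 9 16
f 15 16 11
f 16 9 17
f 16 17 11
f 17 9 18
f 17 18 11
f 18 9 19
f 18 19 11
f 19 9 20
f 19 20 11
f 20 9 21
f 20 21 11
f 21 9 22
f 21 22 11
f 22 9 23
f 22 23 11
f 23 9 24
f 23 24 11
f 24 9 25
f 24 25 11
f 25 9 10
f 25 10 11
f 26 63 42
f 63 37 66
f 42 66 31
f 63 66 42
f 26 42 38
f 42 31 43
f 38 43 27
f 42 43 38
f 26 38 47
f 38 27 48
f 47 48 33
f 38 48 47
f 26 47 59
f 47 33 62
f 59 62 36
f 47 62 59
f 26 59 63
f 59 36 67
f 63 67 37
f 59 67 63
f 27 43 54
f 43 31 57
f 54 57 35
f 43 57 54
f 31 66 44
f 66 37 65
f 44 65 30
f 66 65 44
f 37 67 64
f 67 36 60
f 64 60 28
f 67 60 64
f 36 62 61
f 62 33 49
f 61 49 32
f 62 49 61
f 33 48 53
f 48 27 50
f 53 50 34
f 48 50 53
f 29 55 41
f 55 35 56
f 41 56 30
f 55 56 41
f 29 41 39
f 41 30 40
f 39 40 28
f 41 40 39
f 29 39 46
f 39 28 45
f 46 45 32
f 39 45 46
f 29 46 51
f 46 32 52
f 51 52 34
f 46 52 51
f 29 51 55
f 51 34 58
f 55 58 35
f 51 58 55
f 30 56 44
f 56 35 57
f 44 57 31
f 56 57 44
f 28 40 64
f 40 30 65
f 64 65 37
f 40 65 64
f 32 45 61
f 45 28 60
f 61 60 36
f 45 60 61
f 34 52 53
f 52 32 49
f 53 49 33
f 52 49 53
f 35 58 54
f 58 34 50
f 54 50 27
f 58 50 54
f 69 71 68
f 72 69 68
f 68 71 70
f 70 72 68
f 69 75 71
f 73 69 72
f 73 75 69
f 71 75 70
f 74 72 70
f 70 75 74
f 74 73 72
f 75 73 74
f 77 79 76
f 80 77 76
f 76 79 78
f 78 80 76
f 77 83 79
f 81 77 80
f 81 83 77
f 79 83 78
f 82 80 78
f 78 83 82
f 82 81 80
f 83 81 82



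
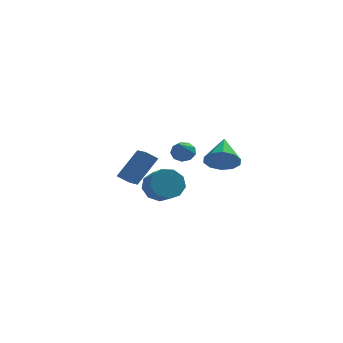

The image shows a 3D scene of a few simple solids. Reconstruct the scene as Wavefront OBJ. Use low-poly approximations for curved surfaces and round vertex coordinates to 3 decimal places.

v -3.519 2.676 -2.375
v -4.192 2.521 -1.846
v -4.061 3.9 -2.708
v -4.734 3.746 -2.179
v -2.446 3.594 -0.741
v -3.119 3.44 -0.212
v -2.988 4.819 -1.074
v -3.661 4.664 -0.545
v 1.147 -0.727 0.768
v 1.787 -1.172 1.411
v 1.213 0.847 1.792
v 2.124 -0.896 0.964
v 2.088 -0.555 0.442
v 1.692 -0.28 0.045
v 1.089 -0.176 -0.076
v 0.508 -0.282 0.125
v 0.171 -0.559 0.572
v 0.207 -0.9 1.093
v 0.602 -1.175 1.491
v 1.205 -1.279 1.612
v -2.004 -2.504 -0.424
v -1.251 -1.915 -0.166
v -0.763 -2.787 0.402
v -1.516 -3.376 0.144
v -1.74 -1.884 0.302
v -1.252 -2.757 0.87
v -2.353 -2.143 0.43
v -1.865 -3.016 0.998
v -2.802 -2.571 0.158
v -2.314 -3.444 0.726
v -2.878 -2.967 -0.386
v -2.39 -3.84 0.182
v -2.545 -3.147 -0.948
v -2.057 -4.019 -0.38
v -1.959 -3.025 -1.264
v -1.471 -3.898 -0.697
v -1.394 -2.659 -1.188
v -0.906 -3.532 -0.62
v -1.115 -2.221 -0.754
v -0.626 -3.094 -0.186
v -0.883 -0.54 1.322
v -0.491 -0.886 0.887
v -1.037 -2.12 2.438
v -0.227 -0.682 1.211
v -0.27 -0.412 1.588
v -0.6 -0.202 1.84
v -1.062 -0.15 1.85
v -1.44 -0.281 1.613
v -1.558 -0.532 1.24
v -1.36 -0.788 0.906
v -0.939 -0.927 0.766
f 2 4 1
f 5 2 1
f 1 4 3
f 3 5 1
f 2 8 4
f 6 2 5
f 6 8 2
f 4 8 3
f 7 5 3
f 3 8 7
f 7 6 5
f 8 6 7
f 10 9 12
f 10 12 11
f 12 9 13
f 12 13 11
f 13 9 14
f 13 14 11
f 14 9 15
f 14 15 11
f 15 9 16
f 15 16 11
f 16 9 17
f 16 17 11
f 17 9 18
f 17 18 11
f 18 9 19
f 18 19 11
f 19 9 20
f 19 20 11
f 20 9 10
f 20 10 11
f 22 21 25
f 22 25 23
f 23 25 26
f 23 26 24
f 25 21 27
f 25 27 26
f 26 27 28
f 26 28 24
f 27 21 29
f 27 29 28
f 28 29 30
f 28 30 24
f 29 21 31
f 29 31 30
f 30 31 32
f 30 32 24
f 31 21 33
f 31 33 32
f 32 33 34
f 32 34 24
f 33 21 35
f 33 35 34
f 34 35 36
f 34 36 24
f 35 21 37
f 35 37 36
f 36 37 38
f 36 38 24
f 37 21 39
f 37 39 38
f 38 39 40
f 38 40 24
f 39 21 22
f 39 22 40
f 40 22 23
f 40 23 24
f 42 41 44
f 42 44 43
f 44 41 45
f 44 45 43
f 45 41 46
f 45 46 43
f 46 41 47
f 46 47 43
f 47 41 48
f 47 48 43
f 48 41 49
f 48 49 43
f 49 41 50
f 49 50 43
f 50 41 51
f 50 51 43
f 51 41 42
f 51 42 43



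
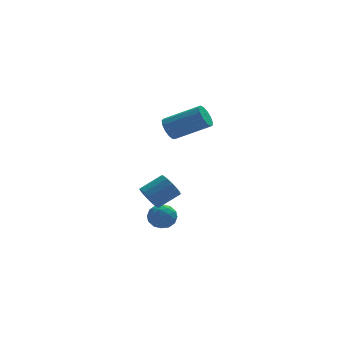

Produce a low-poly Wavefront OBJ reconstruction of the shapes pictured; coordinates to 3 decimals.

v 1.497 4.065 2.494
v 1.844 4.222 1.979
v 3.43 3.711 2.892
v 3.083 3.555 3.406
v 1.823 4.52 2.182
v 3.409 4.009 3.095
v 1.698 4.673 2.484
v 3.284 4.162 3.397
v 1.51 4.633 2.789
v 3.096 4.122 3.702
v 1.317 4.413 3
v 2.904 3.902 3.913
v 1.182 4.083 3.05
v 2.768 3.572 3.963
v 1.147 3.747 2.924
v 2.733 3.236 3.837
v 1.222 3.512 2.661
v 2.808 3.001 3.574
v 1.385 3.453 2.345
v 2.971 2.942 3.258
v 1.584 3.588 2.076
v 3.17 3.078 2.989
v 1.755 3.875 1.939
v 3.341 3.364 2.852
v 0.487 3.599 -1.599
v 0.851 3.232 -2.056
v 1.936 3.513 -1.418
v 1.573 3.881 -0.961
v 0.843 3.563 -2.189
v 1.929 3.845 -1.552
v 0.74 3.904 -2.164
v 1.825 4.186 -1.527
v 0.569 4.163 -1.987
v 1.655 4.445 -1.35
v 0.376 4.272 -1.707
v 1.462 4.553 -1.07
v 0.213 4.2 -1.397
v 1.299 4.481 -0.76
v 0.124 3.967 -1.142
v 1.209 4.248 -0.504
v 0.131 3.635 -1.008
v 1.217 3.917 -0.371
v 0.235 3.294 -1.033
v 1.32 3.576 -0.396
v 0.405 3.035 -1.21
v 1.491 3.317 -0.573
v 0.598 2.927 -1.49
v 1.684 3.208 -0.853
v 0.761 2.999 -1.8
v 1.847 3.28 -1.163
v 0.466 3.966 -2.927
v 0.89 4.082 -2.337
v 1.35 3.358 -3.443
v 1.774 3.474 -2.853
v 1.191 3.029 -2.804
v 0.644 3.404 -2.485
v 1.596 4.036 -3.295
v 1.049 4.411 -2.976
v 1.589 4.125 -2.564
v 1.338 3.503 -2.261
v 0.902 3.937 -3.519
v 0.651 3.315 -3.216
v 0.6 4.077 -2.587
v 1.64 3.363 -3.193
v 1.297 3.101 -3.165
v 1.546 3.169 -2.818
v 0.455 3.679 -2.674
v 0.705 3.747 -2.327
v 0.882 3.128 -2.602
v 1.535 3.693 -3.453
v 1.785 3.761 -3.106
v 0.694 4.271 -2.962
v 0.943 4.339 -2.615
v 1.358 4.312 -3.178
v 1.26 4.171 -2.373
v 1.78 3.814 -2.677
v 1.675 4.144 -2.936
v 1.354 4.364 -2.749
v 1.113 3.805 -2.195
v 1.633 3.448 -2.499
v 1.29 3.186 -2.47
v 0.968 3.407 -2.282
v 1.524 3.831 -2.329
v 0.607 3.992 -3.281
v 1.127 3.635 -3.585
v 1.272 4.033 -3.498
v 0.95 4.254 -3.31
v 0.46 3.626 -3.103
v 0.98 3.269 -3.407
v 0.886 3.076 -3.031
v 0.565 3.296 -2.844
v 0.716 3.609 -3.451
f 2 1 5
f 2 5 3
f 3 5 6
f 3 6 4
f 5 1 7
f 5 7 6
f 6 7 8
f 6 8 4
f 7 1 9
f 7 9 8
f 8 9 10
f 8 10 4
f 9 1 11
f 9 11 10
f 10 11 12
f 10 12 4
f 11 1 13
f 11 13 12
f 12 13 14
f 12 14 4
f 13 1 15
f 13 15 14
f 14 15 16
f 14 16 4
f 15 1 17
f 15 17 16
f 16 17 18
f 16 18 4
f 17 1 19
f 17 19 18
f 18 19 20
f 18 20 4
f 19 1 21
f 19 21 20
f 20 21 22
f 20 22 4
f 21 1 23
f 21 23 22
f 22 23 24
f 22 24 4
f 23 1 2
f 23 2 24
f 24 2 3
f 24 3 4
f 26 25 29
f 26 29 27
f 27 29 30
f 27 30 28
f 29 25 31
f 29 31 30
f 30 31 32
f 30 32 28
f 31 25 33
f 31 33 32
f 32 33 34
f 32 34 28
f 33 25 35
f 33 35 34
f 34 35 36
f 34 36 28
f 35 25 37
f 35 37 36
f 36 37 38
f 36 38 28
f 37 25 39
f 37 39 38
f 38 39 40
f 38 40 28
f 39 25 41
f 39 41 40
f 40 41 42
f 40 42 28
f 41 25 43
f 41 43 42
f 42 43 44
f 42 44 28
f 43 25 45
f 43 45 44
f 44 45 46
f 44 46 28
f 45 25 47
f 45 47 46
f 46 47 48
f 46 48 28
f 47 25 49
f 47 49 48
f 48 49 50
f 48 50 28
f 49 25 26
f 49 26 50
f 50 26 27
f 50 27 28
f 51 88 67
f 88 62 91
f 67 91 56
f 88 91 67
f 51 67 63
f 67 56 68
f 63 68 52
f 67 68 63
f 51 63 72
f 63 52 73
f 72 73 58
f 63 73 72
f 51 72 84
f 72 58 87
f 84 87 61
f 72 87 84
f 51 84 88
f 84 61 92
f 88 92 62
f 84 92 88
f 52 68 79
f 68 56 82
f 79 82 60
f 68 82 79
f 56 91 69
f 91 62 90
f 69 90 55
f 91 90 69
f 62 92 89
f 92 61 85
f 89 85 53
f 92 85 89
f 61 87 86
f 87 58 74
f 86 74 57
f 87 74 86
f 58 73 78
f 73 52 75
f 78 75 59
f 73 75 78
f 54 80 66
f 80 60 81
f 66 81 55
f 80 81 66
f 54 66 64
f 66 55 65
f 64 65 53
f 66 65 64
f 54 64 71
f 64 53 70
f 71 70 57
f 64 70 71
f 54 71 76
f 71 57 77
f 76 77 59
f 71 77 76
f 54 76 80
f 76 59 83
f 80 83 60
f 76 83 80
f 55 81 69
f 81 60 82
f 69 82 56
f 81 82 69
f 53 65 89
f 65 55 90
f 89 90 62
f 65 90 89
f 57 70 86
f 70 53 85
f 86 85 61
f 70 85 86
f 59 77 78
f 77 57 74
f 78 74 58
f 77 74 78
f 60 83 79
f 83 59 75
f 79 75 52
f 83 75 79



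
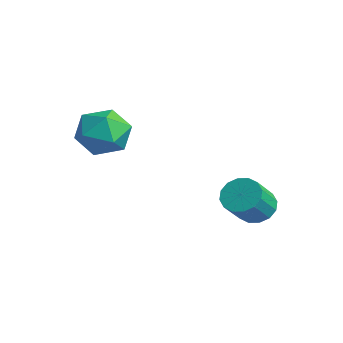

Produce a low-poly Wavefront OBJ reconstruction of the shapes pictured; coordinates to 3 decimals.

v -0.776 0.596 -0.815
v -0.354 0.445 -1.152
v -0.003 -0.206 -0.421
v -0.424 -0.056 -0.085
v -0.252 0.67 -1.001
v 0.099 0.019 -0.27
v -0.291 0.875 -0.799
v 0.061 0.224 -0.068
v -0.459 1.005 -0.602
v -0.108 0.354 0.128
v -0.712 1.026 -0.463
v -0.361 0.375 0.268
v -0.982 0.931 -0.417
v -0.631 0.28 0.314
v -1.197 0.746 -0.479
v -0.846 0.095 0.252
v -1.299 0.521 -0.63
v -0.948 -0.13 0.101
v -1.261 0.316 -0.832
v -0.909 -0.335 -0.101
v -1.092 0.186 -1.028
v -0.741 -0.465 -0.298
v -0.839 0.165 -1.168
v -0.488 -0.486 -0.437
v -0.569 0.26 -1.214
v -0.218 -0.391 -0.483
v -3.926 -2.319 1.434
v -3.441 -1.71 1.254
v -2.899 -3.09 1.586
v -2.414 -2.481 1.406
v -2.824 -2.477 2.092
v -3.458 -2 1.998
v -2.882 -2.8 0.842
v -3.516 -2.323 0.748
v -2.796 -2.007 0.888
v -2.76 -1.807 1.661
v -3.58 -2.993 1.179
v -3.544 -2.793 1.952
f 2 1 5
f 2 5 3
f 3 5 6
f 3 6 4
f 5 1 7
f 5 7 6
f 6 7 8
f 6 8 4
f 7 1 9
f 7 9 8
f 8 9 10
f 8 10 4
f 9 1 11
f 9 11 10
f 10 11 12
f 10 12 4
f 11 1 13
f 11 13 12
f 12 13 14
f 12 14 4
f 13 1 15
f 13 15 14
f 14 15 16
f 14 16 4
f 15 1 17
f 15 17 16
f 16 17 18
f 16 18 4
f 17 1 19
f 17 19 18
f 18 19 20
f 18 20 4
f 19 1 21
f 19 21 20
f 20 21 22
f 20 22 4
f 21 1 23
f 21 23 22
f 22 23 24
f 22 24 4
f 23 1 25
f 23 25 24
f 24 25 26
f 24 26 4
f 25 1 2
f 25 2 26
f 26 2 3
f 26 3 4
f 27 38 32
f 27 32 28
f 27 28 34
f 27 34 37
f 27 37 38
f 28 32 36
f 32 38 31
f 38 37 29
f 37 34 33
f 34 28 35
f 30 36 31
f 30 31 29
f 30 29 33
f 30 33 35
f 30 35 36
f 31 36 32
f 29 31 38
f 33 29 37
f 35 33 34
f 36 35 28



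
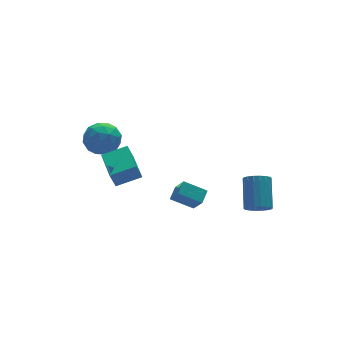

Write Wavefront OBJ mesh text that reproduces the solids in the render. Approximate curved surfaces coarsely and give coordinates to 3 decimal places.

v -3.22 4.571 1.24
v -2.268 4.939 0.592
v -3.052 2.781 0.468
v -2.1 3.149 -0.18
v -2.011 3.048 1.022
v -2.115 4.154 1.499
v -3.205 3.566 -0.439
v -3.309 4.672 0.038
v -2.258 4.318 -0.445
v -1.521 3.998 0.458
v -3.799 3.722 0.602
v -3.062 3.402 1.505
v -2.759 4.912 0.984
v -2.561 2.808 0.076
v -2.509 2.748 0.783
v -1.95 2.965 0.402
v -2.669 4.451 1.517
v -2.109 4.667 1.136
v -1.958 3.555 1.389
v -3.211 3.053 -0.076
v -2.651 3.269 -0.457
v -3.37 4.755 0.658
v -2.811 4.972 0.277
v -3.362 4.165 -0.329
v -2.193 4.764 -0.007
v -2.095 3.711 -0.46
v -2.744 3.956 -0.613
v -2.805 4.607 -0.332
v -1.76 4.575 0.524
v -1.661 3.523 0.07
v -1.609 3.464 0.777
v -1.67 4.114 1.057
v -1.754 4.21 -0.086
v -3.659 4.197 0.99
v -3.56 3.145 0.536
v -3.65 3.606 0.003
v -3.711 4.256 0.283
v -3.225 4.009 1.52
v -3.127 2.956 1.067
v -2.515 3.113 1.392
v -2.576 3.764 1.673
v -3.566 3.51 1.146
v 3.457 -3.949 -2.025
v 4.223 -4.095 -2.243
v 4.889 -2.617 -0.893
v 4.123 -2.471 -0.675
v 4.121 -3.838 -2.475
v 4.787 -2.36 -1.125
v 3.888 -3.603 -2.617
v 4.554 -2.124 -1.267
v 3.569 -3.436 -2.642
v 4.235 -1.958 -1.292
v 3.228 -3.372 -2.545
v 3.894 -1.893 -1.195
v 2.933 -3.421 -2.345
v 3.599 -1.943 -0.995
v 2.741 -3.575 -2.081
v 3.407 -2.097 -0.731
v 2.691 -3.803 -1.807
v 3.357 -2.325 -0.457
v 2.793 -4.06 -1.575
v 3.459 -2.582 -0.225
v 3.026 -4.296 -1.433
v 3.692 -2.817 -0.083
v 3.345 -4.462 -1.408
v 4.011 -2.984 -0.058
v 3.686 -4.527 -1.505
v 4.352 -3.048 -0.155
v 3.981 -4.477 -1.705
v 4.647 -2.999 -0.355
v 4.173 -4.323 -1.969
v 4.839 -2.845 -0.619
v -1.555 -3.033 -0.11
v -1.433 -3.857 0.952
v -0.958 -2.448 0.275
v -0.836 -3.273 1.337
v -0.444 -3.727 -0.777
v -0.322 -4.552 0.285
v 0.153 -3.143 -0.392
v 0.275 -3.967 0.67
v -3.874 -0.923 0.236
v -4.231 -0.933 1.266
v -3.494 1.157 0.388
v -3.852 1.147 1.418
v -2.408 -1.227 0.742
v -2.766 -1.237 1.772
v -2.029 0.853 0.894
v -2.386 0.843 1.924
f 1 38 17
f 38 12 41
f 17 41 6
f 38 41 17
f 1 17 13
f 17 6 18
f 13 18 2
f 17 18 13
f 1 13 22
f 13 2 23
f 22 23 8
f 13 23 22
f 1 22 34
f 22 8 37
f 34 37 11
f 22 37 34
f 1 34 38
f 34 11 42
f 38 42 12
f 34 42 38
f 2 18 29
f 18 6 32
f 29 32 10
f 18 32 29
f 6 41 19
f 41 12 40
f 19 40 5
f 41 40 19
f 12 42 39
f 42 11 35
f 39 35 3
f 42 35 39
f 11 37 36
f 37 8 24
f 36 24 7
f 37 24 36
f 8 23 28
f 23 2 25
f 28 25 9
f 23 25 28
f 4 30 16
f 30 10 31
f 16 31 5
f 30 31 16
f 4 16 14
f 16 5 15
f 14 15 3
f 16 15 14
f 4 14 21
f 14 3 20
f 21 20 7
f 14 20 21
f 4 21 26
f 21 7 27
f 26 27 9
f 21 27 26
f 4 26 30
f 26 9 33
f 30 33 10
f 26 33 30
f 5 31 19
f 31 10 32
f 19 32 6
f 31 32 19
f 3 15 39
f 15 5 40
f 39 40 12
f 15 40 39
f 7 20 36
f 20 3 35
f 36 35 11
f 20 35 36
f 9 27 28
f 27 7 24
f 28 24 8
f 27 24 28
f 10 33 29
f 33 9 25
f 29 25 2
f 33 25 29
f 44 43 47
f 44 47 45
f 45 47 48
f 45 48 46
f 47 43 49
f 47 49 48
f 48 49 50
f 48 50 46
f 49 43 51
f 49 51 50
f 50 51 52
f 50 52 46
f 51 43 53
f 51 53 52
f 52 53 54
f 52 54 46
f 53 43 55
f 53 55 54
f 54 55 56
f 54 56 46
f 55 43 57
f 55 57 56
f 56 57 58
f 56 58 46
f 57 43 59
f 57 59 58
f 58 59 60
f 58 60 46
f 59 43 61
f 59 61 60
f 60 61 62
f 60 62 46
f 61 43 63
f 61 63 62
f 62 63 64
f 62 64 46
f 63 43 65
f 63 65 64
f 64 65 66
f 64 66 46
f 65 43 67
f 65 67 66
f 66 67 68
f 66 68 46
f 67 43 69
f 67 69 68
f 68 69 70
f 68 70 46
f 69 43 71
f 69 71 70
f 70 71 72
f 70 72 46
f 71 43 44
f 71 44 72
f 72 44 45
f 72 45 46
f 74 76 73
f 77 74 73
f 73 76 75
f 75 77 73
f 74 80 76
f 78 74 77
f 78 80 74
f 76 80 75
f 79 77 75
f 75 80 79
f 79 78 77
f 80 78 79
f 82 84 81
f 85 82 81
f 81 84 83
f 83 85 81
f 82 88 84
f 86 82 85
f 86 88 82
f 84 88 83
f 87 85 83
f 83 88 87
f 87 86 85
f 88 86 87



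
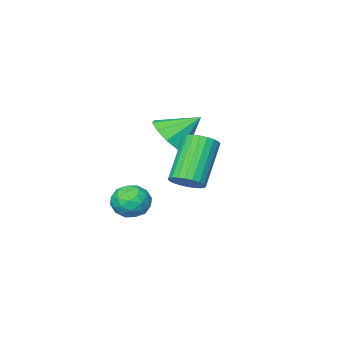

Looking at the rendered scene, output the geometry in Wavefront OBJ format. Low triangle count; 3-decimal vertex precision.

v 0.625 2.509 2.319
v 1.133 2.202 2.558
v 0.063 1.583 4.04
v -0.445 1.891 3.801
v 1.156 2.425 2.667
v 0.085 1.807 4.149
v 1.097 2.662 2.723
v 0.027 2.043 4.205
v 0.967 2.875 2.718
v -0.103 2.256 4.2
v 0.785 3.032 2.652
v -0.286 2.413 4.134
v 0.578 3.11 2.536
v -0.492 2.491 4.018
v 0.379 3.096 2.386
v -0.692 2.477 3.868
v 0.217 2.993 2.226
v -0.853 2.375 3.708
v 0.117 2.817 2.08
v -0.953 2.198 3.562
v 0.095 2.593 1.971
v -0.976 1.975 3.453
v 0.153 2.357 1.915
v -0.917 1.738 3.397
v 0.283 2.144 1.92
v -0.787 1.525 3.402
v 0.466 1.987 1.986
v -0.605 1.368 3.468
v 0.672 1.909 2.102
v -0.398 1.29 3.584
v 0.872 1.923 2.252
v -0.199 1.304 3.734
v 1.033 2.025 2.412
v -0.037 1.407 3.894
v -1.836 -1.72 2.535
v -1.29 -2.006 3.258
v -2.744 -1.1 3.465
v -1.103 -1.476 3.087
v -1.196 -1.04 2.705
v -1.534 -0.864 2.258
v -1.987 -1.015 1.917
v -2.383 -1.435 1.812
v -2.57 -1.965 1.983
v -2.477 -2.401 2.365
v -2.139 -2.577 2.812
v -1.686 -2.426 3.153
v 0.803 0.272 0.271
v 1.42 -0.082 0.53
v 0.14 -0.738 0.47
v 0.757 -1.092 0.729
v 0.449 -0.528 1.128
v 0.859 0.097 1.005
v 0.701 -0.917 -0.005
v 1.111 -0.292 -0.128
v 1.357 -0.817 0.359
v 1.201 -0.576 1.06
v 0.359 -0.244 -0.06
v 0.203 -0.003 0.641
v 1.17 0.184 0.383
v 0.39 -1.004 0.617
v 0.209 -0.672 0.852
v 0.572 -0.88 1.004
v 0.84 0.289 0.662
v 1.203 0.081 0.815
v 0.632 -0.181 1.166
v 0.357 -0.901 0.185
v 0.72 -1.109 0.338
v 0.988 0.06 -0.004
v 1.351 -0.148 0.148
v 0.928 -0.639 -0.166
v 1.496 -0.456 0.435
v 1.106 -1.05 0.552
v 1.073 -0.947 0.12
v 1.314 -0.58 0.048
v 1.404 -0.315 0.847
v 1.014 -0.909 0.964
v 0.833 -0.577 1.198
v 1.074 -0.21 1.126
v 1.367 -0.747 0.746
v 0.546 0.089 0.036
v 0.156 -0.505 0.153
v 0.486 -0.61 -0.126
v 0.727 -0.243 -0.198
v 0.454 0.23 0.448
v 0.064 -0.364 0.565
v 0.246 -0.24 0.952
v 0.487 0.127 0.88
v 0.193 -0.073 0.254
f 2 1 5
f 2 5 3
f 3 5 6
f 3 6 4
f 5 1 7
f 5 7 6
f 6 7 8
f 6 8 4
f 7 1 9
f 7 9 8
f 8 9 10
f 8 10 4
f 9 1 11
f 9 11 10
f 10 11 12
f 10 12 4
f 11 1 13
f 11 13 12
f 12 13 14
f 12 14 4
f 13 1 15
f 13 15 14
f 14 15 16
f 14 16 4
f 15 1 17
f 15 17 16
f 16 17 18
f 16 18 4
f 17 1 19
f 17 19 18
f 18 19 20
f 18 20 4
f 19 1 21
f 19 21 20
f 20 21 22
f 20 22 4
f 21 1 23
f 21 23 22
f 22 23 24
f 22 24 4
f 23 1 25
f 23 25 24
f 24 25 26
f 24 26 4
f 25 1 27
f 25 27 26
f 26 27 28
f 26 28 4
f 27 1 29
f 27 29 28
f 28 29 30
f 28 30 4
f 29 1 31
f 29 31 30
f 30 31 32
f 30 32 4
f 31 1 33
f 31 33 32
f 32 33 34
f 32 34 4
f 33 1 2
f 33 2 34
f 34 2 3
f 34 3 4
f 36 35 38
f 36 38 37
f 38 35 39
f 38 39 37
f 39 35 40
f 39 40 37
f 40 35 41
f 40 41 37
f 41 35 42
f 41 42 37
f 42 35 43
f 42 43 37
f 43 35 44
f 43 44 37
f 44 35 45
f 44 45 37
f 45 35 46
f 45 46 37
f 46 35 36
f 46 36 37
f 47 84 63
f 84 58 87
f 63 87 52
f 84 87 63
f 47 63 59
f 63 52 64
f 59 64 48
f 63 64 59
f 47 59 68
f 59 48 69
f 68 69 54
f 59 69 68
f 47 68 80
f 68 54 83
f 80 83 57
f 68 83 80
f 47 80 84
f 80 57 88
f 84 88 58
f 80 88 84
f 48 64 75
f 64 52 78
f 75 78 56
f 64 78 75
f 52 87 65
f 87 58 86
f 65 86 51
f 87 86 65
f 58 88 85
f 88 57 81
f 85 81 49
f 88 81 85
f 57 83 82
f 83 54 70
f 82 70 53
f 83 70 82
f 54 69 74
f 69 48 71
f 74 71 55
f 69 71 74
f 50 76 62
f 76 56 77
f 62 77 51
f 76 77 62
f 50 62 60
f 62 51 61
f 60 61 49
f 62 61 60
f 50 60 67
f 60 49 66
f 67 66 53
f 60 66 67
f 50 67 72
f 67 53 73
f 72 73 55
f 67 73 72
f 50 72 76
f 72 55 79
f 76 79 56
f 72 79 76
f 51 77 65
f 77 56 78
f 65 78 52
f 77 78 65
f 49 61 85
f 61 51 86
f 85 86 58
f 61 86 85
f 53 66 82
f 66 49 81
f 82 81 57
f 66 81 82
f 55 73 74
f 73 53 70
f 74 70 54
f 73 70 74
f 56 79 75
f 79 55 71
f 75 71 48
f 79 71 75



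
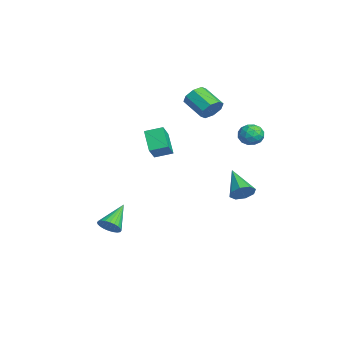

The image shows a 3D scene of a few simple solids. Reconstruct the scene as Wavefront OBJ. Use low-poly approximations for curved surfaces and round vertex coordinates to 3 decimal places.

v 4.219 2.461 -0.272
v 4.632 2.215 0.317
v 2.561 2.179 0.772
v 4.544 2.789 0.332
v 4.265 3.172 -0.007
v 3.96 3.137 -0.501
v 3.807 2.707 -0.861
v 3.895 2.132 -0.876
v 4.174 1.75 -0.536
v 4.479 1.784 -0.042
v 0.811 -4.431 -3.946
v 1.38 -4.205 -3.512
v -0.411 -3.449 -2.854
v 1.372 -3.992 -3.712
v 1.28 -3.845 -3.948
v 1.116 -3.788 -4.183
v 0.905 -3.828 -4.382
v 0.68 -3.96 -4.515
v 0.475 -4.164 -4.561
v 0.321 -4.408 -4.514
v 0.242 -4.656 -4.38
v 0.249 -4.869 -4.18
v 0.342 -5.016 -3.944
v 0.506 -5.074 -3.709
v 0.717 -5.033 -3.51
v 0.941 -4.901 -3.377
v 1.146 -4.698 -3.331
v 1.3 -4.453 -3.378
v -3.058 2.063 3.216
v -2.838 2.431 3.927
v -4.042 1.624 4.715
v -4.262 1.257 4.004
v -3.273 2.764 3.605
v -4.477 1.958 4.393
v -3.581 2.687 3.055
v -4.785 1.881 3.844
v -3.583 2.245 2.599
v -4.787 1.438 3.388
v -3.278 1.696 2.505
v -4.482 0.889 3.293
v -2.843 1.362 2.827
v -4.047 0.556 3.615
v -2.535 1.439 3.376
v -3.739 0.633 4.165
v -2.533 1.882 3.832
v -3.737 1.075 4.621
v 1.473 3.216 3.712
v 1.933 3.857 3.711
v 2.047 2.803 2.649
v 2.507 3.444 2.648
v 2.599 2.893 3.205
v 2.245 3.148 3.862
v 1.735 3.512 2.498
v 1.381 3.767 3.155
v 2.095 4.04 2.961
v 2.629 3.657 3.398
v 1.351 3.003 2.962
v 1.885 2.62 3.399
v 1.653 3.572 3.805
v 2.327 3.088 2.555
v 2.382 2.764 2.883
v 2.652 3.141 2.882
v 1.836 3.156 3.893
v 2.106 3.533 3.893
v 2.498 2.967 3.595
v 1.874 3.127 2.467
v 2.144 3.504 2.467
v 1.328 3.519 3.478
v 1.598 3.896 3.477
v 1.482 3.693 2.765
v 2.018 4.057 3.363
v 2.355 3.814 2.739
v 1.902 3.854 2.651
v 1.693 4.004 3.037
v 2.332 3.832 3.62
v 2.669 3.59 2.995
v 2.724 3.266 3.323
v 2.515 3.416 3.709
v 2.427 3.94 3.179
v 1.311 3.07 3.365
v 1.648 2.828 2.74
v 1.465 3.244 2.651
v 1.256 3.394 3.037
v 1.625 2.846 3.621
v 1.962 2.603 2.997
v 2.287 2.656 3.323
v 2.078 2.806 3.709
v 1.553 2.72 3.181
v 2.284 -2.348 3.408
v 3.065 -2.745 4.257
v 2.462 -1.339 3.716
v 3.243 -1.735 4.565
v 3.417 -2.245 2.415
v 4.198 -2.641 3.264
v 3.595 -1.235 2.723
v 4.376 -1.632 3.572
f 2 1 4
f 2 4 3
f 4 1 5
f 4 5 3
f 5 1 6
f 5 6 3
f 6 1 7
f 6 7 3
f 7 1 8
f 7 8 3
f 8 1 9
f 8 9 3
f 9 1 10
f 9 10 3
f 10 1 2
f 10 2 3
f 12 11 14
f 12 14 13
f 14 11 15
f 14 15 13
f 15 11 16
f 15 16 13
f 16 11 17
f 16 17 13
f 17 11 18
f 17 18 13
f 18 11 19
f 18 19 13
f 19 11 20
f 19 20 13
f 20 11 21
f 20 21 13
f 21 11 22
f 21 22 13
f 22 11 23
f 22 23 13
f 23 11 24
f 23 24 13
f 24 11 25
f 24 25 13
f 25 11 26
f 25 26 13
f 26 11 27
f 26 27 13
f 27 11 28
f 27 28 13
f 28 11 12
f 28 12 13
f 30 29 33
f 30 33 31
f 31 33 34
f 31 34 32
f 33 29 35
f 33 35 34
f 34 35 36
f 34 36 32
f 35 29 37
f 35 37 36
f 36 37 38
f 36 38 32
f 37 29 39
f 37 39 38
f 38 39 40
f 38 40 32
f 39 29 41
f 39 41 40
f 40 41 42
f 40 42 32
f 41 29 43
f 41 43 42
f 42 43 44
f 42 44 32
f 43 29 45
f 43 45 44
f 44 45 46
f 44 46 32
f 45 29 30
f 45 30 46
f 46 30 31
f 46 31 32
f 47 84 63
f 84 58 87
f 63 87 52
f 84 87 63
f 47 63 59
f 63 52 64
f 59 64 48
f 63 64 59
f 47 59 68
f 59 48 69
f 68 69 54
f 59 69 68
f 47 68 80
f 68 54 83
f 80 83 57
f 68 83 80
f 47 80 84
f 80 57 88
f 84 88 58
f 80 88 84
f 48 64 75
f 64 52 78
f 75 78 56
f 64 78 75
f 52 87 65
f 87 58 86
f 65 86 51
f 87 86 65
f 58 88 85
f 88 57 81
f 85 81 49
f 88 81 85
f 57 83 82
f 83 54 70
f 82 70 53
f 83 70 82
f 54 69 74
f 69 48 71
f 74 71 55
f 69 71 74
f 50 76 62
f 76 56 77
f 62 77 51
f 76 77 62
f 50 62 60
f 62 51 61
f 60 61 49
f 62 61 60
f 50 60 67
f 60 49 66
f 67 66 53
f 60 66 67
f 50 67 72
f 67 53 73
f 72 73 55
f 67 73 72
f 50 72 76
f 72 55 79
f 76 79 56
f 72 79 76
f 51 77 65
f 77 56 78
f 65 78 52
f 77 78 65
f 49 61 85
f 61 51 86
f 85 86 58
f 61 86 85
f 53 66 82
f 66 49 81
f 82 81 57
f 66 81 82
f 55 73 74
f 73 53 70
f 74 70 54
f 73 70 74
f 56 79 75
f 79 55 71
f 75 71 48
f 79 71 75
f 90 92 89
f 93 90 89
f 89 92 91
f 91 93 89
f 90 96 92
f 94 90 93
f 94 96 90
f 92 96 91
f 95 93 91
f 91 96 95
f 95 94 93
f 96 94 95



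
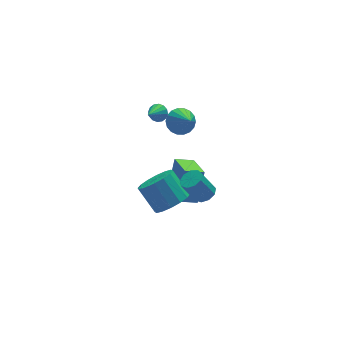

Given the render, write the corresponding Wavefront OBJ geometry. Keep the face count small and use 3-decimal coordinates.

v 1.268 4.004 -1.673
v 1.872 3.618 -2.091
v 1.292 2.736 -0.467
v 2.059 3.839 -1.862
v 2.089 4.094 -1.596
v 1.956 4.33 -1.345
v 1.687 4.502 -1.159
v 1.335 4.575 -1.075
v 0.969 4.535 -1.11
v 0.663 4.389 -1.256
v 0.476 4.168 -1.485
v 0.446 3.913 -1.751
v 0.579 3.677 -2.002
v 0.848 3.505 -2.188
v 1.2 3.432 -2.272
v 1.566 3.472 -2.237
v -1.768 -2.056 -1.539
v -0.799 -1.76 -1.422
v -1.263 -0.689 -0.284
v -2.232 -0.984 -0.401
v -0.993 -1.445 -1.798
v -1.457 -0.374 -0.661
v -1.395 -1.293 -2.105
v -1.859 -0.222 -0.967
v -1.897 -1.346 -2.26
v -2.361 -0.275 -1.123
v -2.365 -1.589 -2.222
v -2.829 -0.518 -1.084
v -2.672 -1.957 -2.001
v -3.136 -0.885 -0.863
v -2.737 -2.351 -1.656
v -3.201 -1.28 -0.518
v -2.543 -2.666 -1.279
v -3.007 -1.595 -0.142
v -2.141 -2.818 -0.973
v -2.605 -1.747 0.165
v -1.639 -2.765 -0.817
v -2.103 -1.694 0.32
v -1.171 -2.522 -0.856
v -1.635 -1.451 0.282
v -0.864 -2.155 -1.077
v -1.328 -1.083 0.061
v -0.453 2.928 0.76
v -0.283 3.217 1.196
v -1.267 2.292 1.5
v -0.499 3.367 1.087
v -0.703 3.4 0.891
v -0.84 3.306 0.66
v -0.873 3.11 0.455
v -0.794 2.866 0.333
v -0.624 2.638 0.324
v -0.408 2.488 0.433
v -0.204 2.455 0.629
v -0.067 2.549 0.86
v -0.033 2.745 1.065
v -0.113 2.989 1.187
v -0.871 -0.669 -3.233
v -0.203 0.021 -1.548
v -0.678 1.117 -4.041
v -0.009 1.807 -2.356
v 0.109 -0.907 -3.524
v 0.778 -0.217 -1.839
v 0.303 0.879 -4.332
v 0.971 1.569 -2.647
v -0.577 -3.302 0.072
v -0.074 -3.003 0.278
v -0.72 -2.779 1.534
v -1.223 -3.078 1.328
v -0.34 -2.729 0.092
v -0.986 -2.506 1.348
v -0.716 -2.724 -0.103
v -1.363 -2.5 1.153
v -1.028 -2.988 -0.216
v -1.674 -2.765 1.04
v -1.128 -3.4 -0.194
v -1.774 -3.176 1.062
v -0.971 -3.765 -0.048
v -1.617 -3.542 1.208
v -0.629 -3.914 0.154
v -1.275 -3.69 1.41
v -0.263 -3.776 0.318
v -0.909 -3.553 1.574
v -0.044 -3.417 0.367
v -0.69 -3.193 1.623
f 2 1 4
f 2 4 3
f 4 1 5
f 4 5 3
f 5 1 6
f 5 6 3
f 6 1 7
f 6 7 3
f 7 1 8
f 7 8 3
f 8 1 9
f 8 9 3
f 9 1 10
f 9 10 3
f 10 1 11
f 10 11 3
f 11 1 12
f 11 12 3
f 12 1 13
f 12 13 3
f 13 1 14
f 13 14 3
f 14 1 15
f 14 15 3
f 15 1 16
f 15 16 3
f 16 1 2
f 16 2 3
f 18 17 21
f 18 21 19
f 19 21 22
f 19 22 20
f 21 17 23
f 21 23 22
f 22 23 24
f 22 24 20
f 23 17 25
f 23 25 24
f 24 25 26
f 24 26 20
f 25 17 27
f 25 27 26
f 26 27 28
f 26 28 20
f 27 17 29
f 27 29 28
f 28 29 30
f 28 30 20
f 29 17 31
f 29 31 30
f 30 31 32
f 30 32 20
f 31 17 33
f 31 33 32
f 32 33 34
f 32 34 20
f 33 17 35
f 33 35 34
f 34 35 36
f 34 36 20
f 35 17 37
f 35 37 36
f 36 37 38
f 36 38 20
f 37 17 39
f 37 39 38
f 38 39 40
f 38 40 20
f 39 17 41
f 39 41 40
f 40 41 42
f 40 42 20
f 41 17 18
f 41 18 42
f 42 18 19
f 42 19 20
f 44 43 46
f 44 46 45
f 46 43 47
f 46 47 45
f 47 43 48
f 47 48 45
f 48 43 49
f 48 49 45
f 49 43 50
f 49 50 45
f 50 43 51
f 50 51 45
f 51 43 52
f 51 52 45
f 52 43 53
f 52 53 45
f 53 43 54
f 53 54 45
f 54 43 55
f 54 55 45
f 55 43 56
f 55 56 45
f 56 43 44
f 56 44 45
f 58 60 57
f 61 58 57
f 57 60 59
f 59 61 57
f 58 64 60
f 62 58 61
f 62 64 58
f 60 64 59
f 63 61 59
f 59 64 63
f 63 62 61
f 64 62 63
f 66 65 69
f 66 69 67
f 67 69 70
f 67 70 68
f 69 65 71
f 69 71 70
f 70 71 72
f 70 72 68
f 71 65 73
f 71 73 72
f 72 73 74
f 72 74 68
f 73 65 75
f 73 75 74
f 74 75 76
f 74 76 68
f 75 65 77
f 75 77 76
f 76 77 78
f 76 78 68
f 77 65 79
f 77 79 78
f 78 79 80
f 78 80 68
f 79 65 81
f 79 81 80
f 80 81 82
f 80 82 68
f 81 65 83
f 81 83 82
f 82 83 84
f 82 84 68
f 83 65 66
f 83 66 84
f 84 66 67
f 84 67 68



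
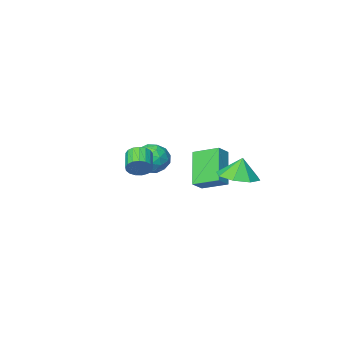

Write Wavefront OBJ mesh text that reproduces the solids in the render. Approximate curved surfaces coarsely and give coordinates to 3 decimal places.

v 3.145 1.402 0.039
v 3.409 1.031 -0.352
v 2.939 0.187 0.13
v 2.675 0.558 0.521
v 3.598 1.049 -0.137
v 3.127 0.205 0.346
v 3.683 1.148 0.119
v 3.212 0.304 0.602
v 3.645 1.305 0.357
v 3.174 0.461 0.839
v 3.492 1.484 0.521
v 3.022 0.64 1.004
v 3.26 1.645 0.575
v 2.79 0.801 1.058
v 3.002 1.749 0.507
v 2.531 0.905 0.989
v 2.776 1.774 0.331
v 2.306 0.93 0.813
v 2.635 1.714 0.088
v 2.165 0.87 0.57
v 2.611 1.583 -0.166
v 2.141 0.738 0.316
v 2.709 1.409 -0.373
v 2.239 0.565 0.109
v 2.907 1.235 -0.486
v 2.437 0.391 -0.004
v 3.16 1.098 -0.478
v 2.689 0.254 0.004
v -2.544 -3.655 -1.666
v -3.316 -2.52 -1.167
v -3.214 -3.899 -2.147
v -3.986 -2.764 -1.648
v -1.834 -2.476 -3.252
v -2.606 -1.341 -2.753
v -2.504 -2.72 -3.733
v -3.276 -1.585 -3.234
v -2.723 0.162 -2.005
v -2.003 -0.585 -1.845
v -2.937 0.198 -0.875
v -1.691 0.155 -1.809
v -1.984 0.899 -1.888
v -2.71 1.212 -2.035
v -3.443 0.91 -2.165
v -3.754 0.17 -2.201
v -3.462 -0.575 -2.122
v -2.736 -0.887 -1.974
v 0.015 -2.19 -1.559
v 0.44 -2.781 -2.148
v -0.44 -3.359 -0.712
v -0.015 -3.95 -1.301
v 0.495 -3.382 -0.759
v 0.776 -2.659 -1.283
v -0.776 -3.481 -1.577
v -0.495 -2.758 -2.101
v -0.049 -3.579 -2.159
v 0.736 -3.518 -1.653
v -0.736 -2.622 -1.207
v 0.049 -2.561 -0.701
v 0.267 -2.382 -1.928
v -0.267 -3.758 -0.932
v 0.032 -3.424 -0.614
v 0.282 -3.771 -0.96
v 0.465 -2.311 -1.42
v 0.714 -2.659 -1.765
v 0.747 -3.012 -0.949
v -0.714 -3.481 -1.095
v -0.465 -3.829 -1.44
v -0.282 -2.369 -1.9
v -0.032 -2.716 -2.246
v -0.747 -3.128 -1.911
v 0.229 -3.199 -2.28
v -0.038 -3.886 -1.782
v -0.485 -3.61 -1.945
v -0.32 -3.185 -2.253
v 0.691 -3.163 -1.983
v 0.424 -3.851 -1.485
v 0.723 -3.517 -1.167
v 0.889 -3.092 -1.475
v 0.404 -3.632 -1.99
v -0.424 -2.289 -1.375
v -0.691 -2.977 -0.877
v -0.889 -3.048 -1.385
v -0.723 -2.623 -1.693
v 0.038 -2.254 -1.078
v -0.229 -2.941 -0.58
v 0.32 -2.955 -0.607
v 0.485 -2.53 -0.915
v -0.404 -2.508 -0.87
f 2 1 5
f 2 5 3
f 3 5 6
f 3 6 4
f 5 1 7
f 5 7 6
f 6 7 8
f 6 8 4
f 7 1 9
f 7 9 8
f 8 9 10
f 8 10 4
f 9 1 11
f 9 11 10
f 10 11 12
f 10 12 4
f 11 1 13
f 11 13 12
f 12 13 14
f 12 14 4
f 13 1 15
f 13 15 14
f 14 15 16
f 14 16 4
f 15 1 17
f 15 17 16
f 16 17 18
f 16 18 4
f 17 1 19
f 17 19 18
f 18 19 20
f 18 20 4
f 19 1 21
f 19 21 20
f 20 21 22
f 20 22 4
f 21 1 23
f 21 23 22
f 22 23 24
f 22 24 4
f 23 1 25
f 23 25 24
f 24 25 26
f 24 26 4
f 25 1 27
f 25 27 26
f 26 27 28
f 26 28 4
f 27 1 2
f 27 2 28
f 28 2 3
f 28 3 4
f 30 32 29
f 33 30 29
f 29 32 31
f 31 33 29
f 30 36 32
f 34 30 33
f 34 36 30
f 32 36 31
f 35 33 31
f 31 36 35
f 35 34 33
f 36 34 35
f 38 37 40
f 38 40 39
f 40 37 41
f 40 41 39
f 41 37 42
f 41 42 39
f 42 37 43
f 42 43 39
f 43 37 44
f 43 44 39
f 44 37 45
f 44 45 39
f 45 37 46
f 45 46 39
f 46 37 38
f 46 38 39
f 47 84 63
f 84 58 87
f 63 87 52
f 84 87 63
f 47 63 59
f 63 52 64
f 59 64 48
f 63 64 59
f 47 59 68
f 59 48 69
f 68 69 54
f 59 69 68
f 47 68 80
f 68 54 83
f 80 83 57
f 68 83 80
f 47 80 84
f 80 57 88
f 84 88 58
f 80 88 84
f 48 64 75
f 64 52 78
f 75 78 56
f 64 78 75
f 52 87 65
f 87 58 86
f 65 86 51
f 87 86 65
f 58 88 85
f 88 57 81
f 85 81 49
f 88 81 85
f 57 83 82
f 83 54 70
f 82 70 53
f 83 70 82
f 54 69 74
f 69 48 71
f 74 71 55
f 69 71 74
f 50 76 62
f 76 56 77
f 62 77 51
f 76 77 62
f 50 62 60
f 62 51 61
f 60 61 49
f 62 61 60
f 50 60 67
f 60 49 66
f 67 66 53
f 60 66 67
f 50 67 72
f 67 53 73
f 72 73 55
f 67 73 72
f 50 72 76
f 72 55 79
f 76 79 56
f 72 79 76
f 51 77 65
f 77 56 78
f 65 78 52
f 77 78 65
f 49 61 85
f 61 51 86
f 85 86 58
f 61 86 85
f 53 66 82
f 66 49 81
f 82 81 57
f 66 81 82
f 55 73 74
f 73 53 70
f 74 70 54
f 73 70 74
f 56 79 75
f 79 55 71
f 75 71 48
f 79 71 75

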